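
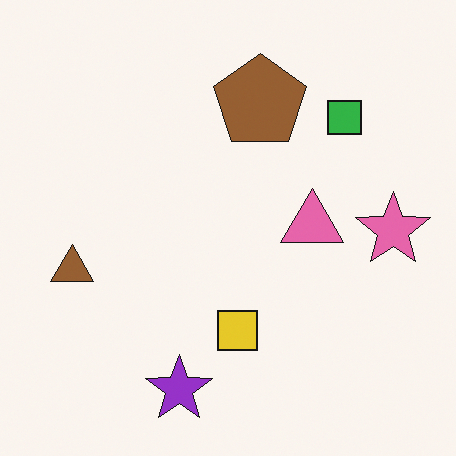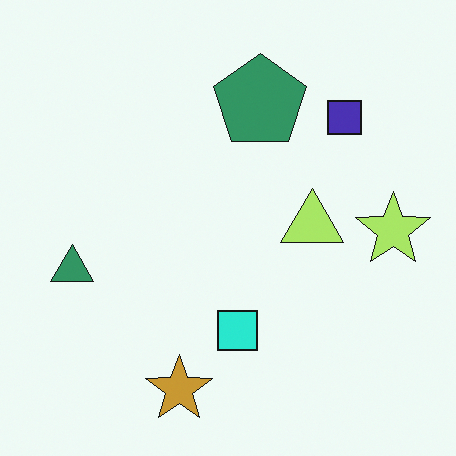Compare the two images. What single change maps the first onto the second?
This is the original image hue-shifted through roughly a third of the color wheel.

Every shape's color has rotated by the same amount around the hue wheel — a uniform hue shift.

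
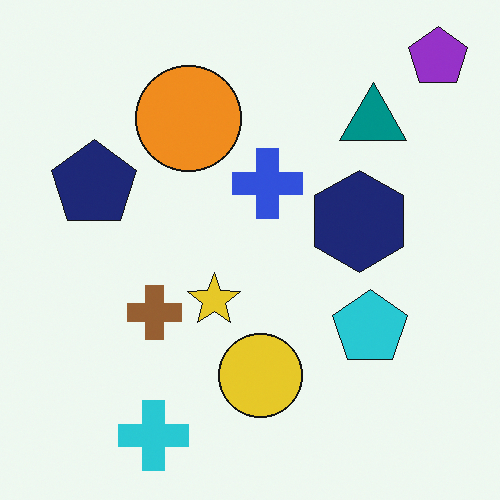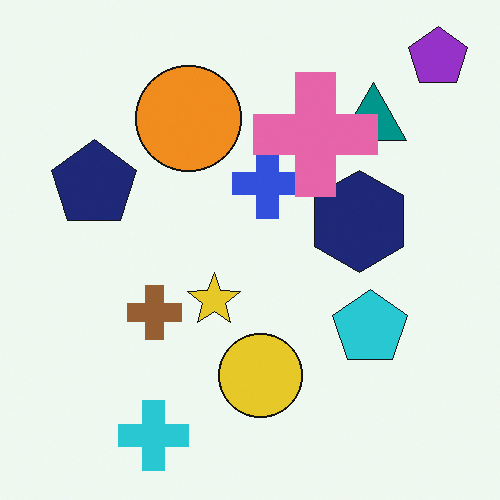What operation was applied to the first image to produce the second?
This is the original image overlaid with an additional pink cross.

A pink cross appears in the second image that is absent from the first.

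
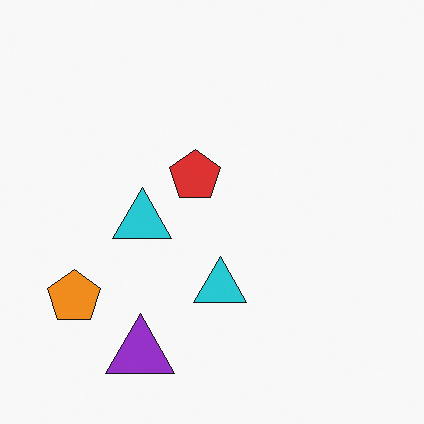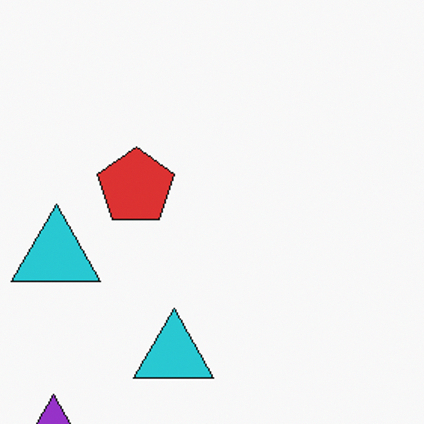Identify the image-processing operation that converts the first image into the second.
The second image is the first cropped to a modestly smaller region and rescaled.

The visible shapes are larger and the field of view is narrower; shapes near the original edges may be partly or wholly outside the frame — a crop-and-rescale.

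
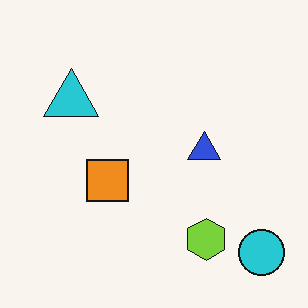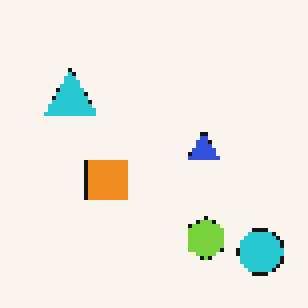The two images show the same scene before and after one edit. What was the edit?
Mildly pixelated.

Shapes are reduced to large square blocks; fine edges and outlines are lost — a downscale-then-upscale (mosaic) effect.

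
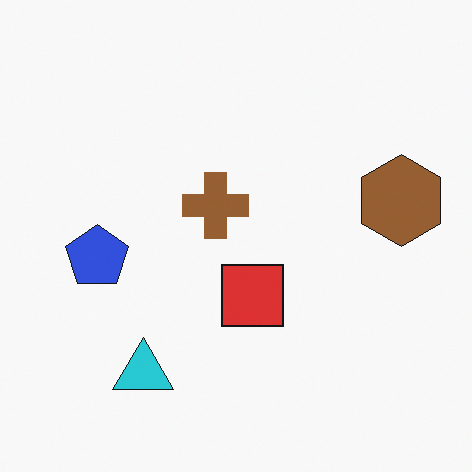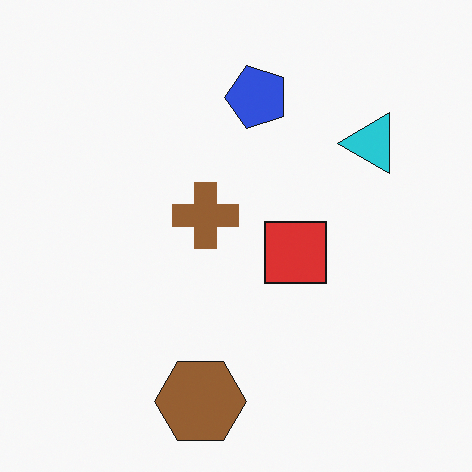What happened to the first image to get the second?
Transposed (reflected across the top-left ↔ bottom-right diagonal).

Shapes have swapped their row and column positions — what was in the top-right is now in the bottom-left — a diagonal reflection.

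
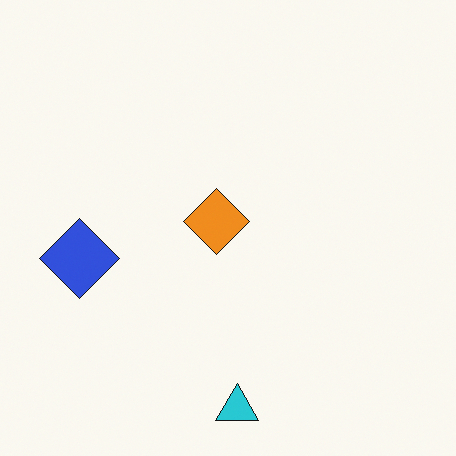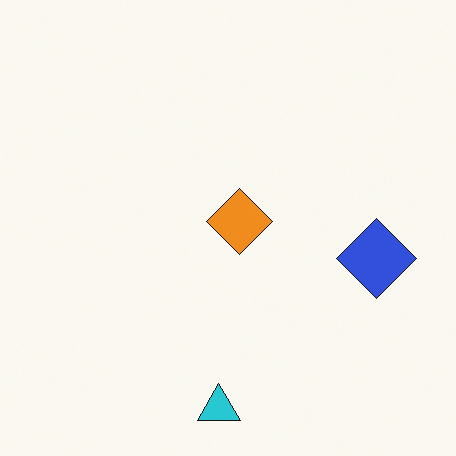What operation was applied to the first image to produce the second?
Flipped horizontally (left ↔ right).

The blue diamond is in the left of the first image and the right of the second — shapes on opposite sides of the vertical midline have swapped in a mirror flip.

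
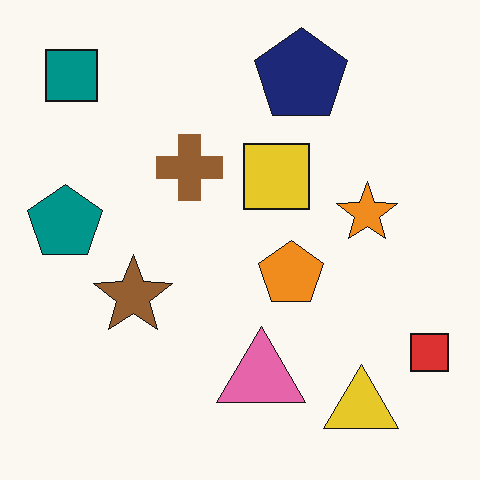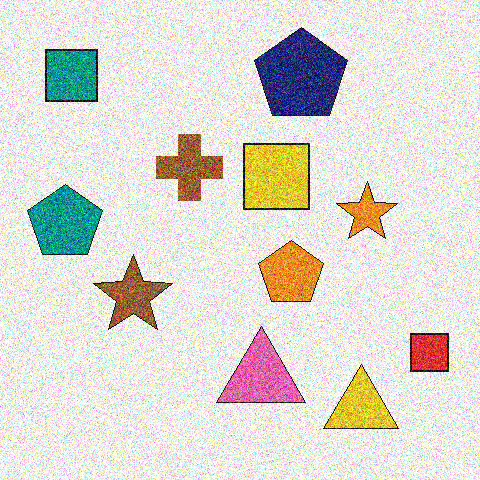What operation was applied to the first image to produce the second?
This is the original image degraded with heavy additive noise.

Random speckle covers the whole image, including the flat background.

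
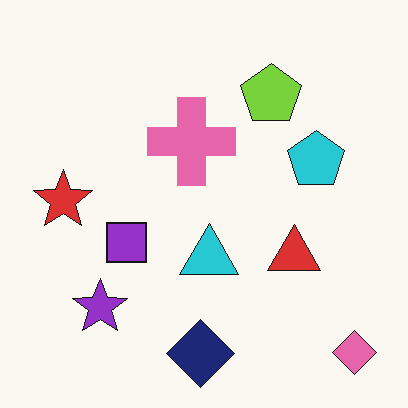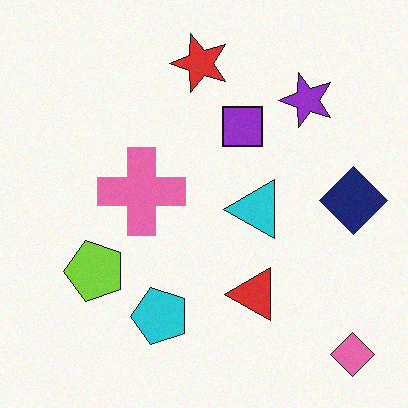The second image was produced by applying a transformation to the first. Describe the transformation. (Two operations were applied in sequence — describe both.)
This is the original image transposed (reflected across the top-left ↔ bottom-right diagonal), then degraded with subtle gaussian noise.

Shapes have swapped their row and column positions — what was in the top-right is now in the bottom-left — a diagonal reflection. Random speckle covers the whole image, including the flat background.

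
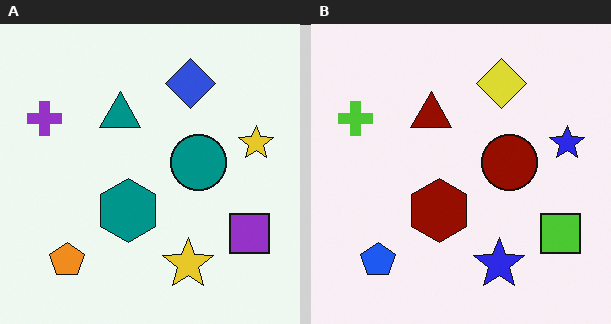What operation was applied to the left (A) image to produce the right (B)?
The right (B) image is the left (A) hue-shifted through roughly half the color wheel.

Every shape's color has rotated by the same amount around the hue wheel — a uniform hue shift.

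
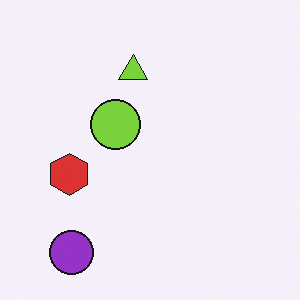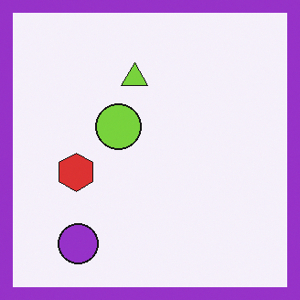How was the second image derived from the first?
Framed with a purple border.

A solid purple frame runs around the edge of the second image, with the content slightly shrunk inside it.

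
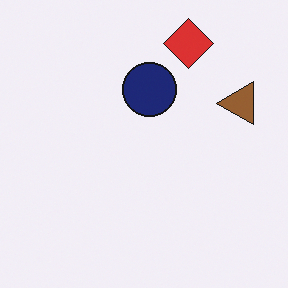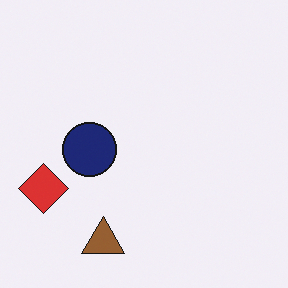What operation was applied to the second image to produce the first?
It was transposed (reflected across the top-left ↔ bottom-right diagonal).

Shapes have swapped their row and column positions — what was in the top-right is now in the bottom-left — a diagonal reflection.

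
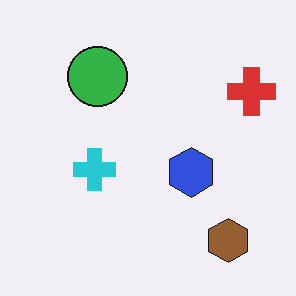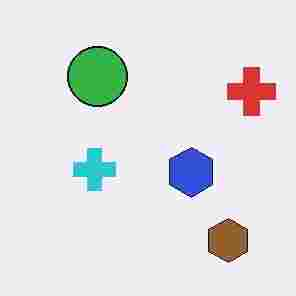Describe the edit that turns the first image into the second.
The image was heavily JPEG-compressed with obvious blocking artifacts.

Blocky 8×8 compression artifacts appear around shape edges and the flat background shows ringing — characteristic JPEG degradation.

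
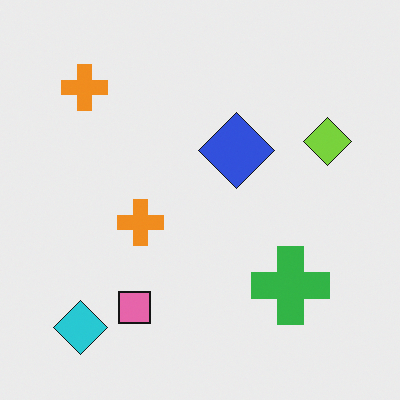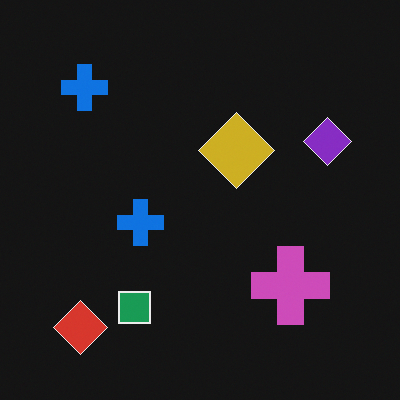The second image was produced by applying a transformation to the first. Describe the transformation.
This is the original image color-inverted (negative).

The light background has become dark and every shape's color is its complement — a photographic negative.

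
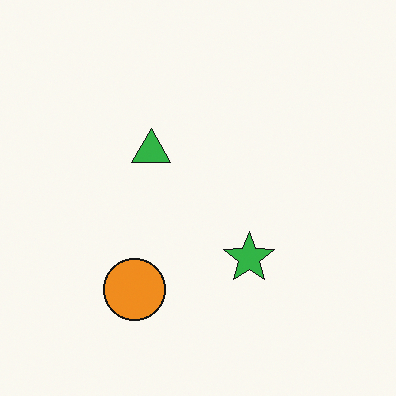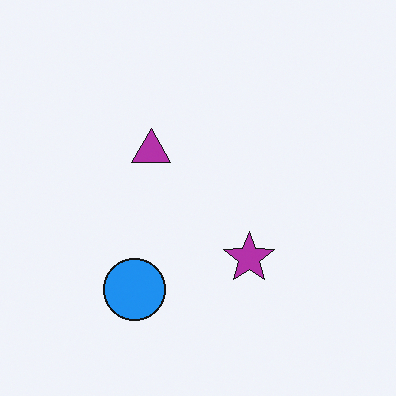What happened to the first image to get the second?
The image was hue-shifted by a large amount.

Every shape's color has rotated by the same amount around the hue wheel — a uniform hue shift.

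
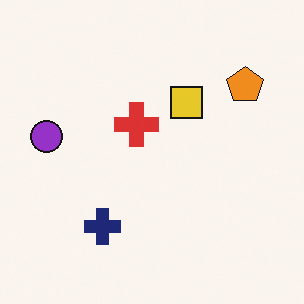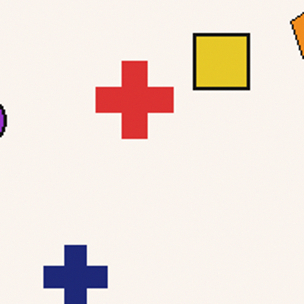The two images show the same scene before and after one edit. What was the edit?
The image was cropped to a noticeably smaller region and rescaled.

The visible shapes are larger and the field of view is narrower; shapes near the original edges may be partly or wholly outside the frame — a crop-and-rescale.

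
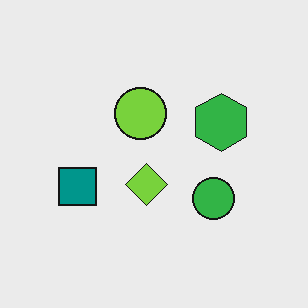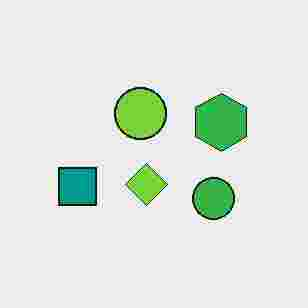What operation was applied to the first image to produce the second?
This is the original image heavily JPEG-compressed with obvious blocking artifacts.

Blocky 8×8 compression artifacts appear around shape edges and the flat background shows ringing — characteristic JPEG degradation.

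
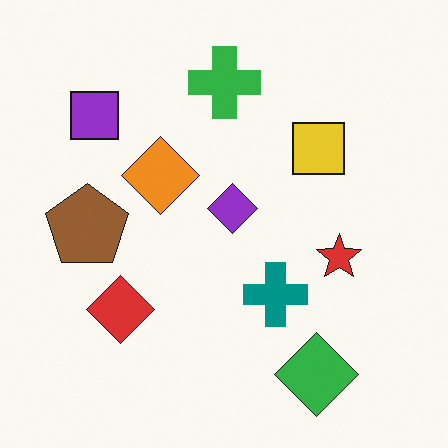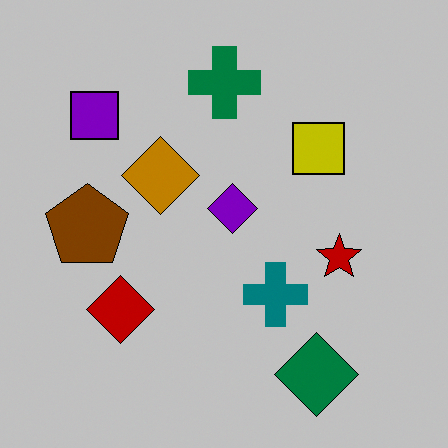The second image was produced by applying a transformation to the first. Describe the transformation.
The transformation is: aggressively posterized.

Each flat color has snapped to a coarser quantized level — most visibly, the near-white background has dropped to a flat grey.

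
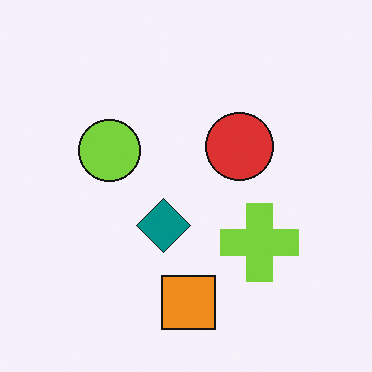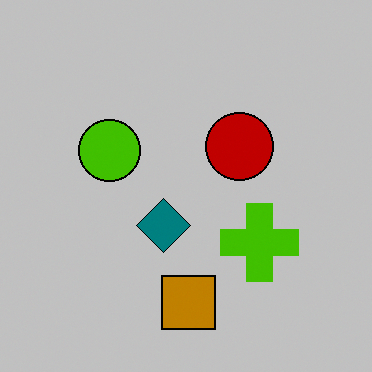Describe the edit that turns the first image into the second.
The image was heavily posterized to just a handful of flat colors.

Each flat color has snapped to a coarser quantized level — most visibly, the near-white background has dropped to a flat grey.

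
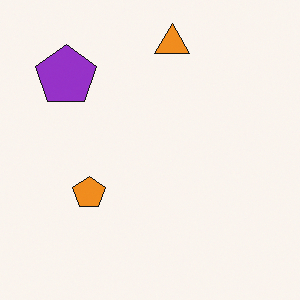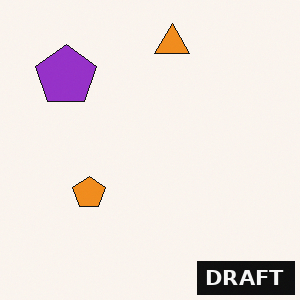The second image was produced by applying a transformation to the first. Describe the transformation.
This is the original image watermarked with the text "DRAFT" in the lower-right corner.

A dark label reading "DRAFT" appears in the lower-right corner.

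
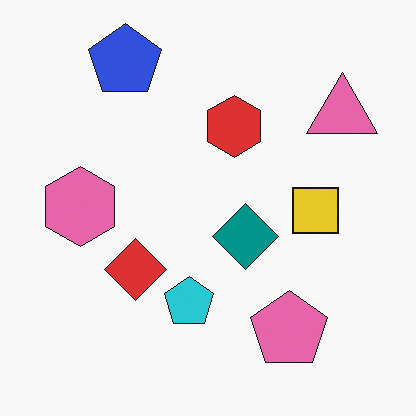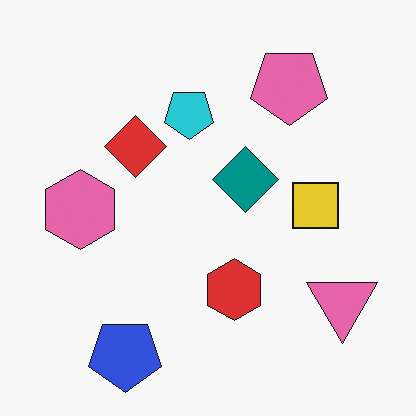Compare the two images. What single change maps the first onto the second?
The image was flipped vertically (top ↔ bottom).

The blue pentagon is in the top-left of the first image and the bottom-left of the second — shapes on opposite sides of the horizontal midline have swapped in a mirror flip.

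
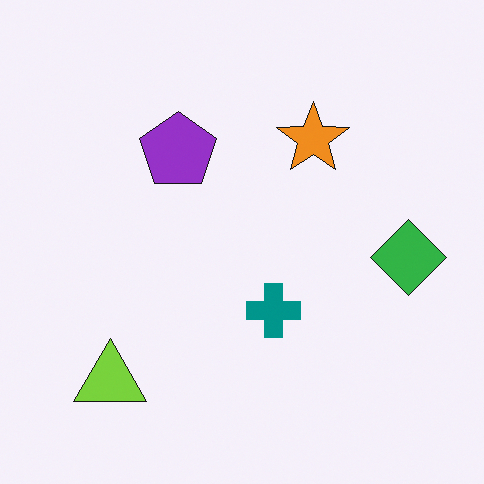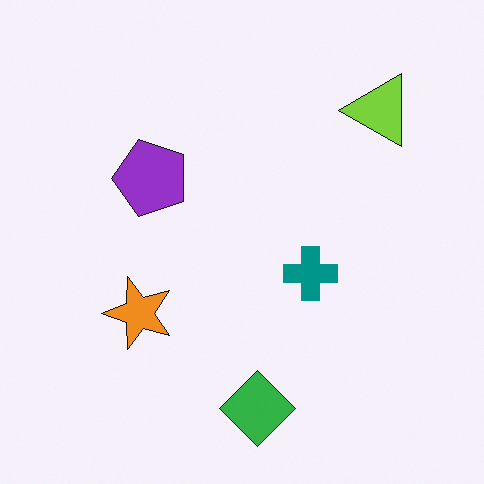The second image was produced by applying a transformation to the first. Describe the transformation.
The transformation is: transposed (reflected across the top-left ↔ bottom-right diagonal).

Shapes have swapped their row and column positions — what was in the top-right is now in the bottom-left — a diagonal reflection.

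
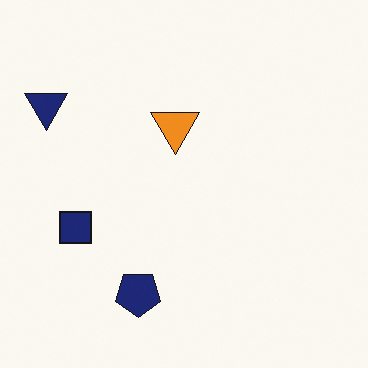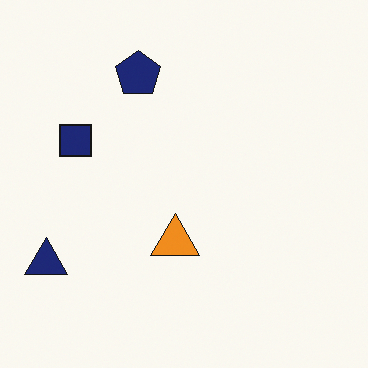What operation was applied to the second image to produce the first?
The image was flipped vertically (top ↔ bottom).

The navy pentagon is in the top of the second image and the bottom of the first — shapes on opposite sides of the horizontal midline have swapped in a mirror flip.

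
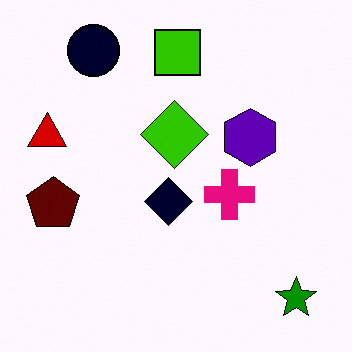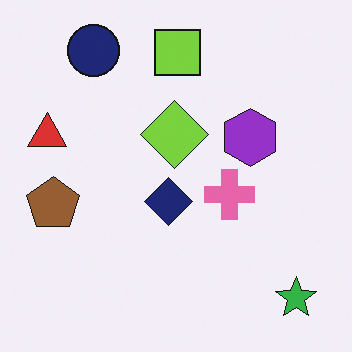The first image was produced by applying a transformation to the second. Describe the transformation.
The first image is the second boosted in contrast.

Tones are pushed away from mid-grey across the whole image — a global contrast change.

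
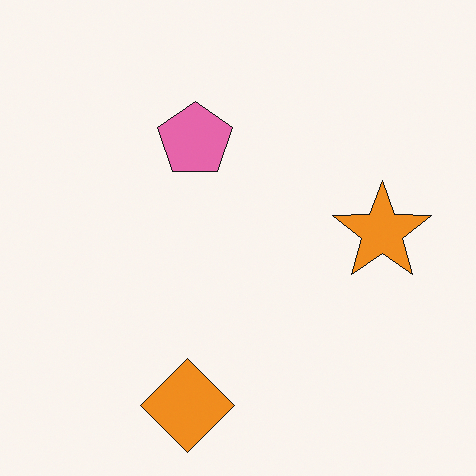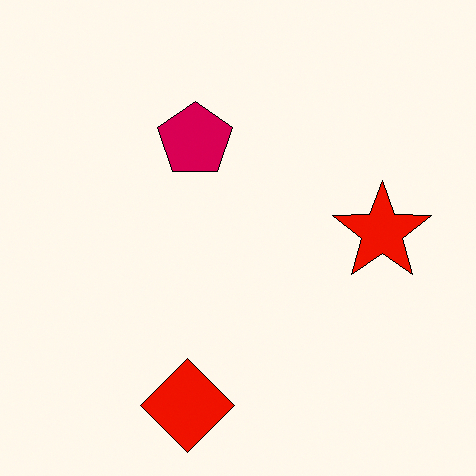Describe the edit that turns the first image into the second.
Boosted in contrast.

Tones are pushed away from mid-grey across the whole image — a global contrast change.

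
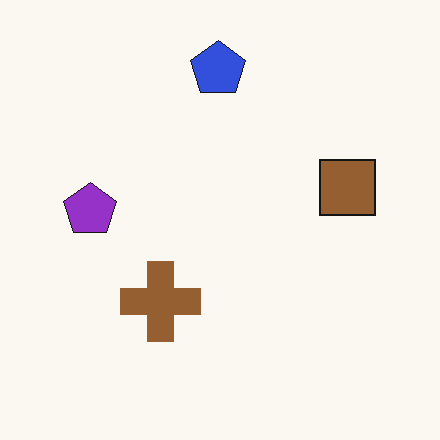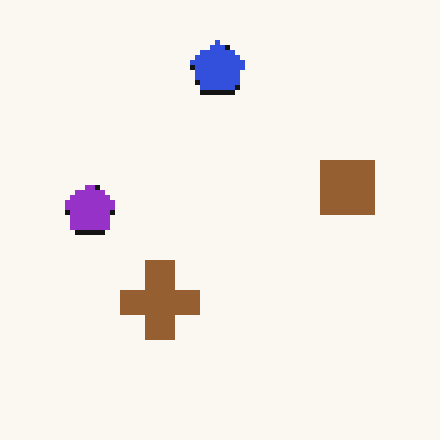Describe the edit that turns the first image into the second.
The second image is the first lightly pixelated (a mild mosaic effect).

Shapes are reduced to large square blocks; fine edges and outlines are lost — a downscale-then-upscale (mosaic) effect.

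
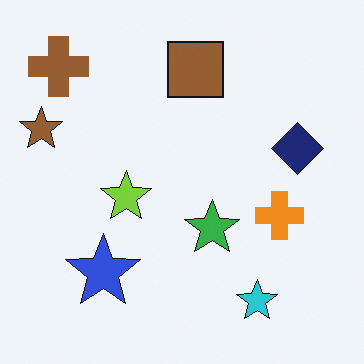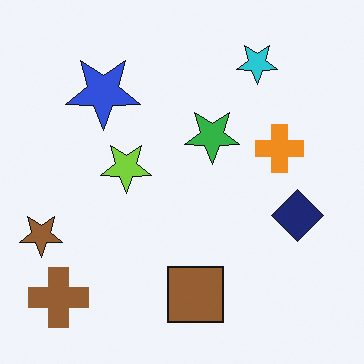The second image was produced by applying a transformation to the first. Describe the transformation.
The transformation is: flipped vertically (top ↔ bottom).

The cyan star is in the bottom-right of the first image and the top-right of the second — shapes on opposite sides of the horizontal midline have swapped in a mirror flip.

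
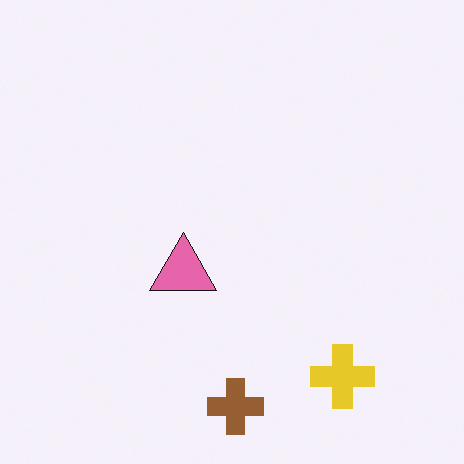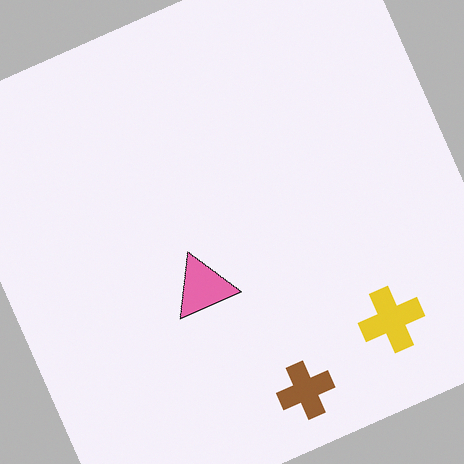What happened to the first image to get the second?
The second image is the first rotated counter-clockwise by a moderate amount.

Every shape is tilted by the same angle and the image corners show triangular fill wedges — a whole-image rotation by a non-right angle.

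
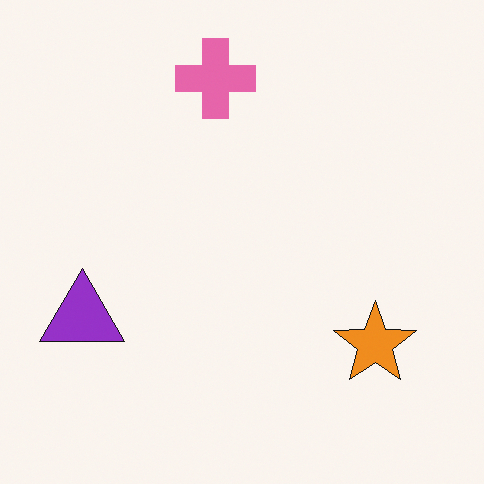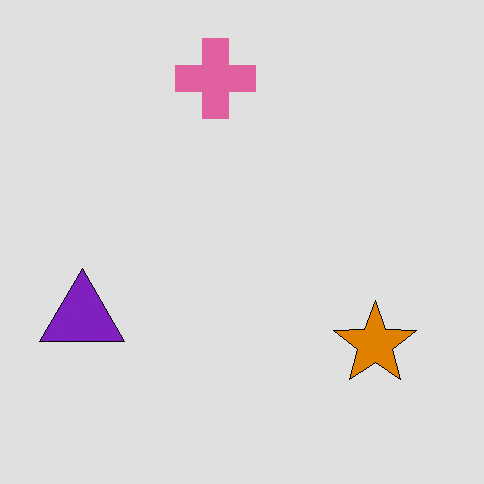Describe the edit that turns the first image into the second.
The second image is the first moderately posterized.

Each flat color has snapped to a coarser quantized level — most visibly, the near-white background has dropped to a flat grey.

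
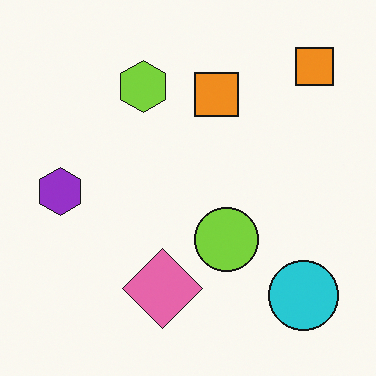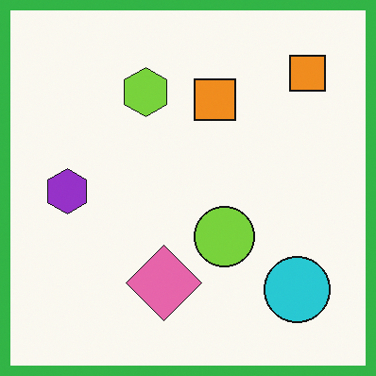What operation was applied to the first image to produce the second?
It was framed with a green border.

A solid green frame runs around the edge of the second image, with the content slightly shrunk inside it.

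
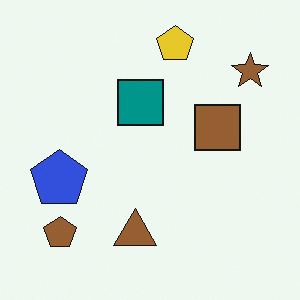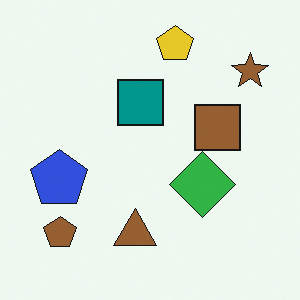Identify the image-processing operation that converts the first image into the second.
Overlaid with an additional green diamond.

A green diamond appears in the second image that is absent from the first.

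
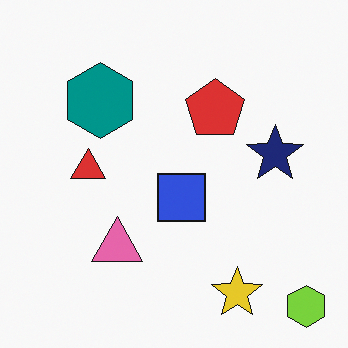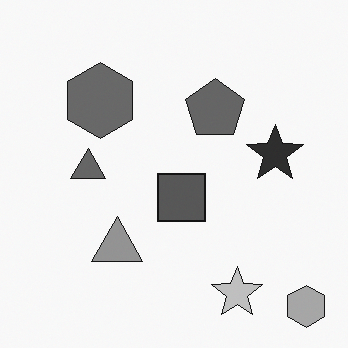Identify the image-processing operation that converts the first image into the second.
The second image is the first converted to grayscale.

All color is removed — every shape is now a shade of grey.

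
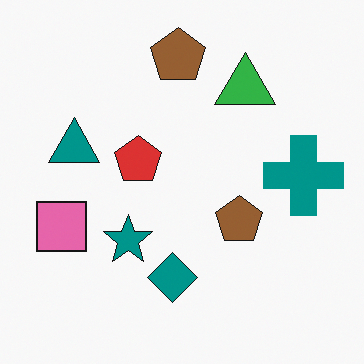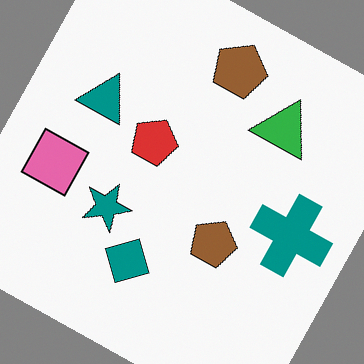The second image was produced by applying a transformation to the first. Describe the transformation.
This is the original image rotated clockwise by a moderate amount.

Every shape is tilted by the same angle and the image corners show triangular fill wedges — a whole-image rotation by a non-right angle.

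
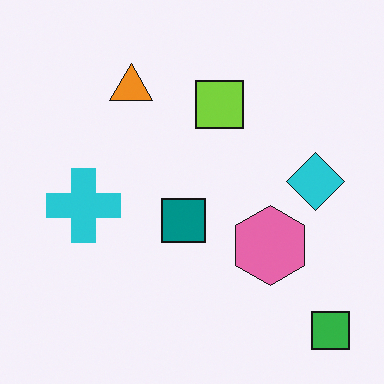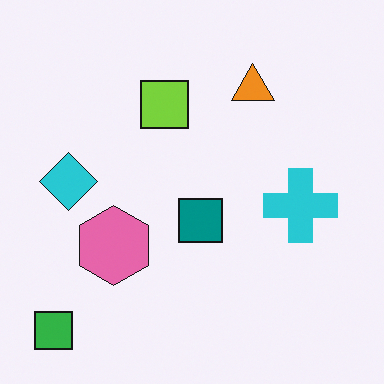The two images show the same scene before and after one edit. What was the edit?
Flipped horizontally (left ↔ right).

The green square is in the bottom-right of the first image and the bottom-left of the second — shapes on opposite sides of the vertical midline have swapped in a mirror flip.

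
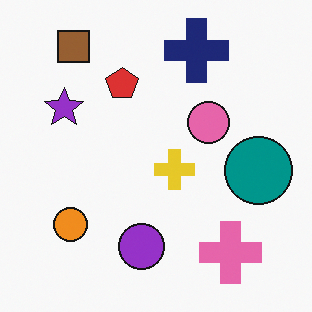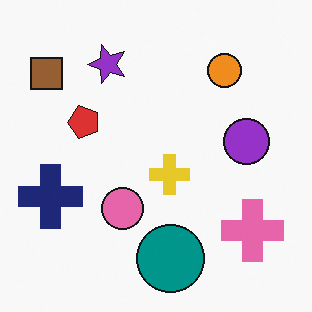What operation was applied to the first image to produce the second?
It was transposed (reflected across the top-left ↔ bottom-right diagonal).

Shapes have swapped their row and column positions — what was in the top-right is now in the bottom-left — a diagonal reflection.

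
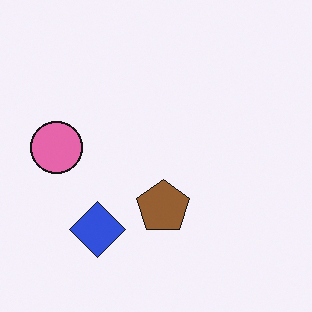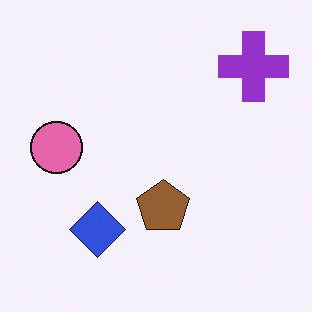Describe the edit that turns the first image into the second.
It was overlaid with an additional purple cross.

A purple cross appears in the second image that is absent from the first.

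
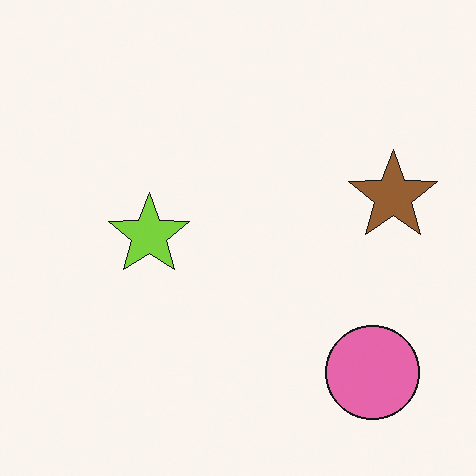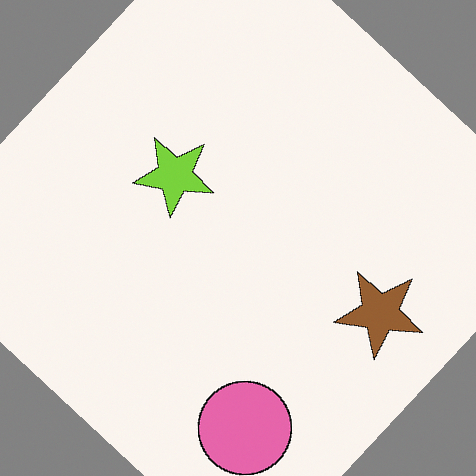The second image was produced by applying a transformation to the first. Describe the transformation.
The image was rotated clockwise by a large amount — several tens of degrees.

Every shape is tilted by the same angle and the image corners show triangular fill wedges — a whole-image rotation by a non-right angle.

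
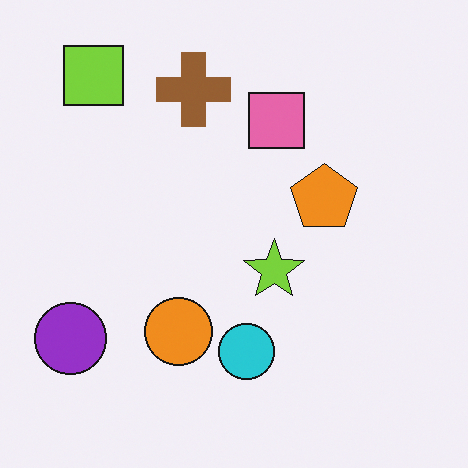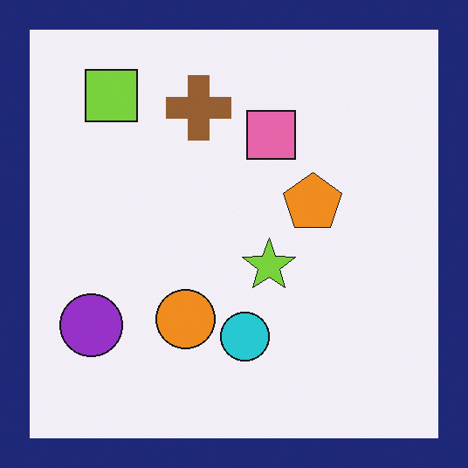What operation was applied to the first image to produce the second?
The image was framed with a navy border.

A solid navy frame runs around the edge of the second image, with the content slightly shrunk inside it.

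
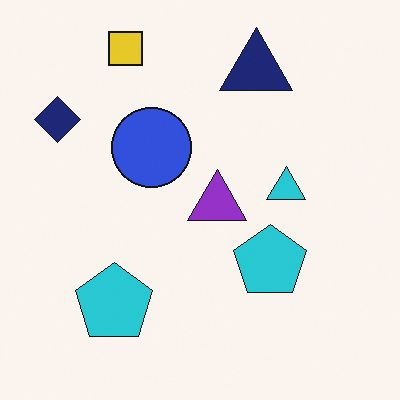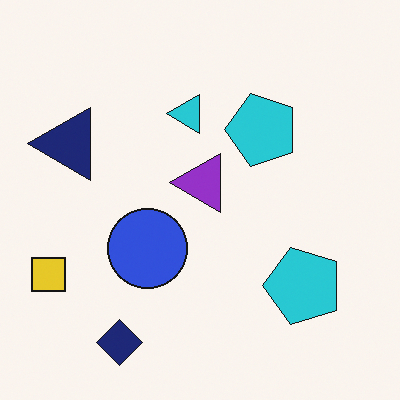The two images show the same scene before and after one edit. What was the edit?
Rotated 90° counter-clockwise.

The yellow square sits in the top-left of the first image and the bottom-left of the second — consistent with a whole-image 90° counter-clockwise rotation.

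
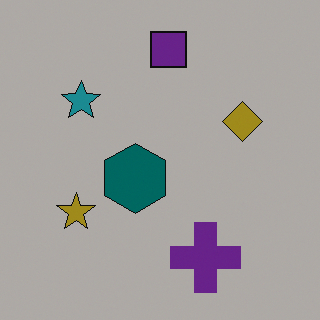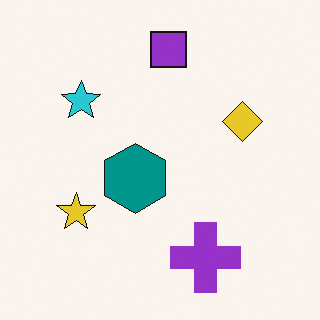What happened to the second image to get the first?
The first image is the second substantially darkened.

Every pixel — background and shapes alike — is uniformly darkened.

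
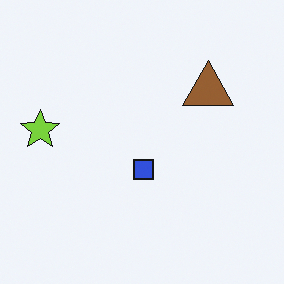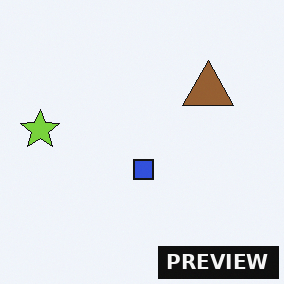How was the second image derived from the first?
Watermarked with the text "PREVIEW" in the lower-right corner.

A dark label reading "PREVIEW" appears in the lower-right corner.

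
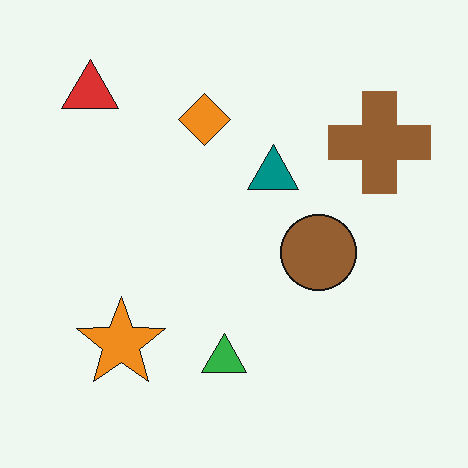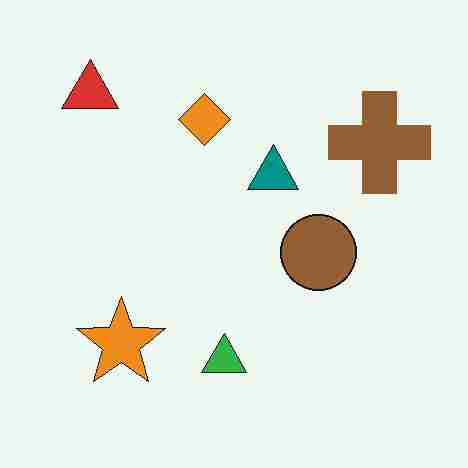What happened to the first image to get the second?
It was heavily JPEG-compressed with obvious blocking artifacts.

Blocky 8×8 compression artifacts appear around shape edges and the flat background shows ringing — characteristic JPEG degradation.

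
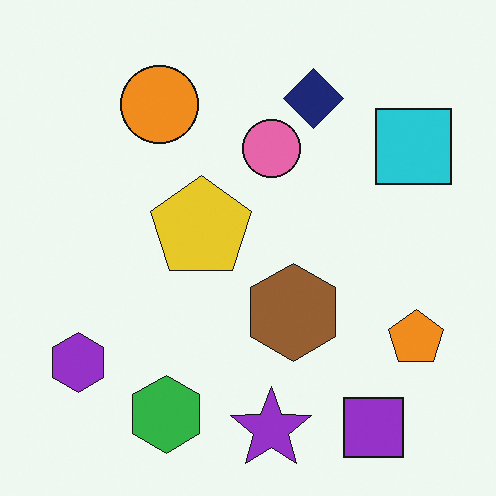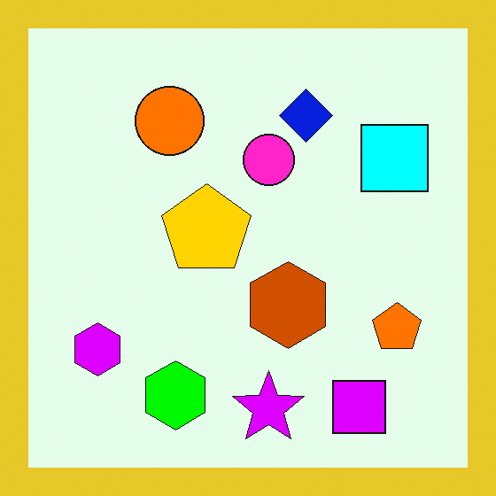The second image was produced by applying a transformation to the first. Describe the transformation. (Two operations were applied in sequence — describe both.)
This is the original image made much more vivid (saturation change), then framed with a yellow border.

All colors are more vivid — a global saturation change. A solid yellow frame runs around the edge of the second image, with the content slightly shrunk inside it.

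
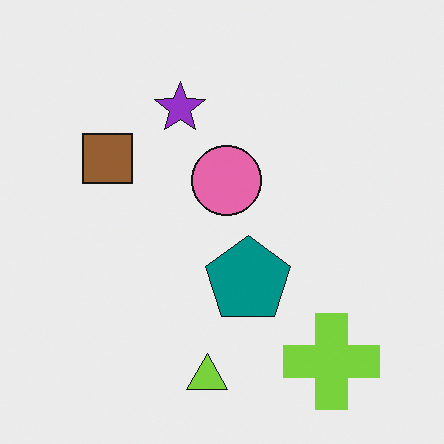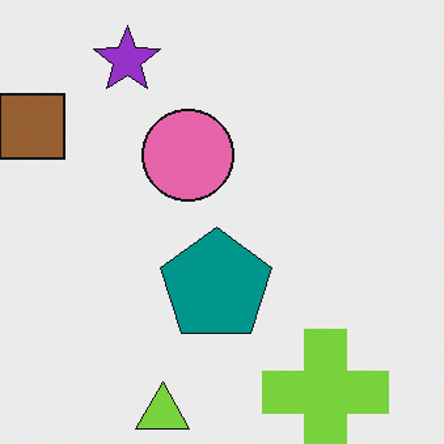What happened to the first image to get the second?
The image was cropped slightly and scaled back up.

The visible shapes are larger and the field of view is narrower; shapes near the original edges may be partly or wholly outside the frame — a crop-and-rescale.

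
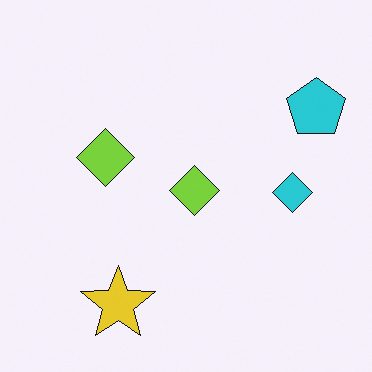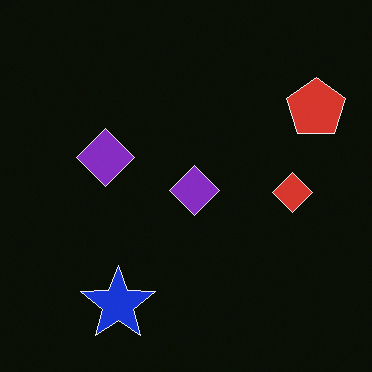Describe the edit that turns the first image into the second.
Color-inverted (negative).

The light background has become dark and every shape's color is its complement — a photographic negative.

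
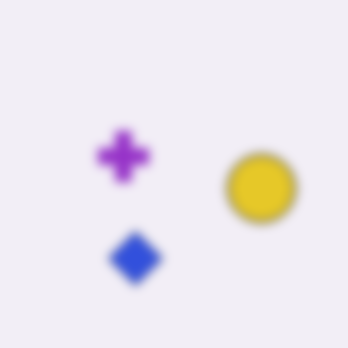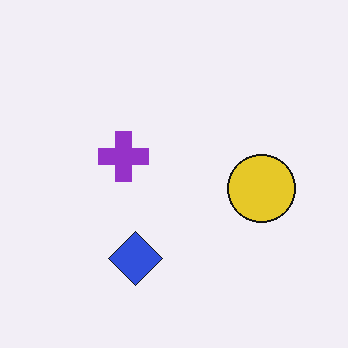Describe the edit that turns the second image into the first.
It was strongly gaussian-blurred.

Shape edges and outlines are uniformly softened across the whole image.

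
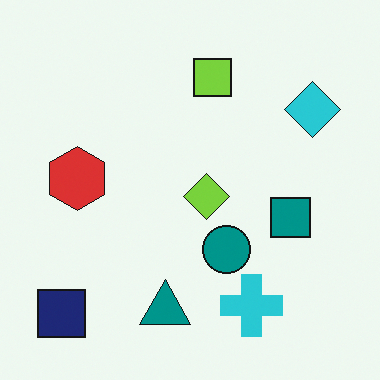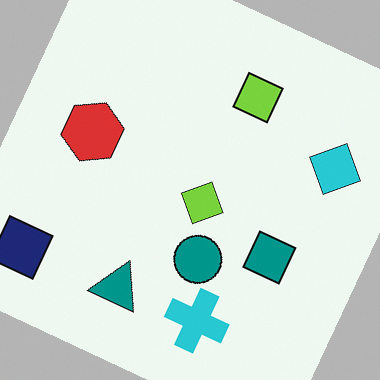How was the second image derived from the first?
This is the original image rotated clockwise by a moderate amount.

Every shape is tilted by the same angle and the image corners show triangular fill wedges — a whole-image rotation by a non-right angle.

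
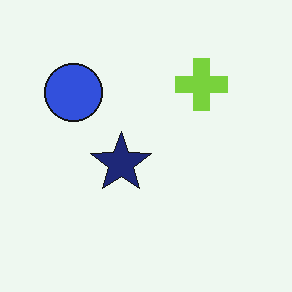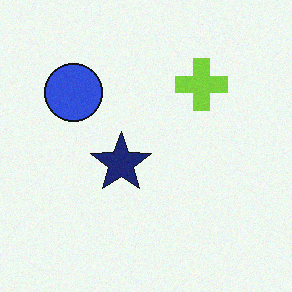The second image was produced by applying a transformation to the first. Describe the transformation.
The transformation is: degraded with light additive noise.

Random speckle covers the whole image, including the flat background.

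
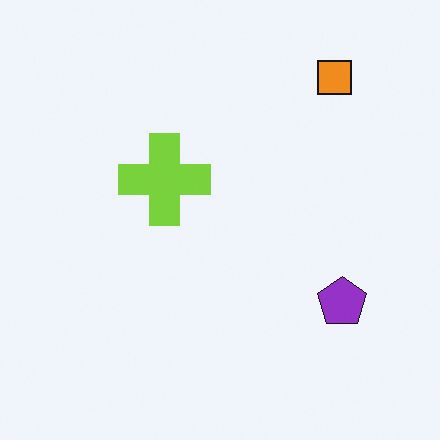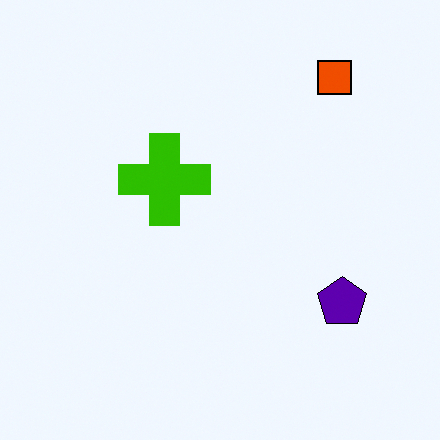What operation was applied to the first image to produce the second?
The second image is the first given much higher contrast.

Tones are pushed away from mid-grey across the whole image — a global contrast change.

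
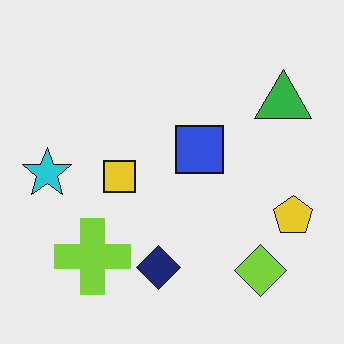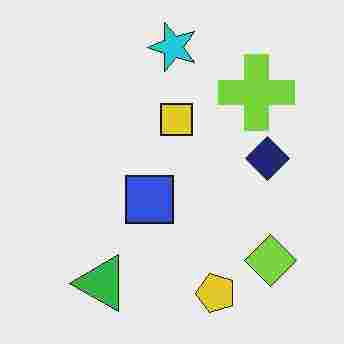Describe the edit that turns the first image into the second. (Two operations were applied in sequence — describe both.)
This is the original image degraded with heavy JPEG compression, then transposed (reflected across the top-left ↔ bottom-right diagonal).

Blocky 8×8 compression artifacts appear around shape edges and the flat background shows ringing — characteristic JPEG degradation. Shapes have swapped their row and column positions — what was in the top-right is now in the bottom-left — a diagonal reflection.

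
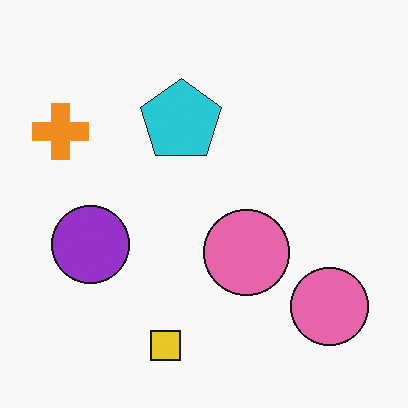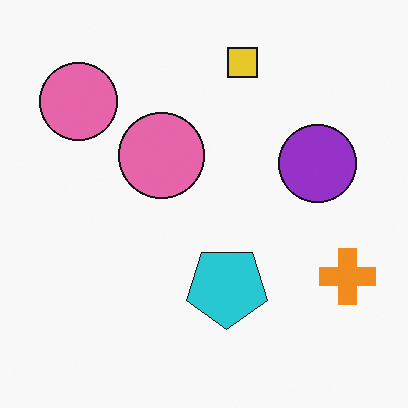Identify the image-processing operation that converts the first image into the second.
It was rotated 180°.

The orange cross sits in the top-left of the first image and the bottom-right of the second — consistent with a whole-image 180° rotation.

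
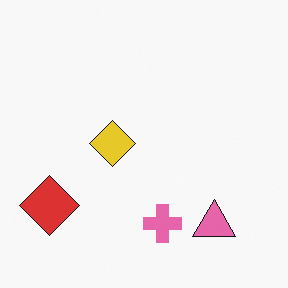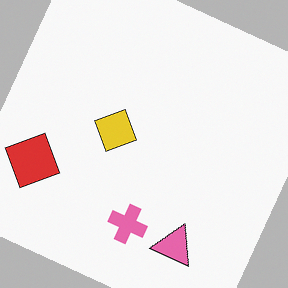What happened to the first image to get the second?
Rotated clockwise by a moderate amount.

Every shape is tilted by the same angle and the image corners show triangular fill wedges — a whole-image rotation by a non-right angle.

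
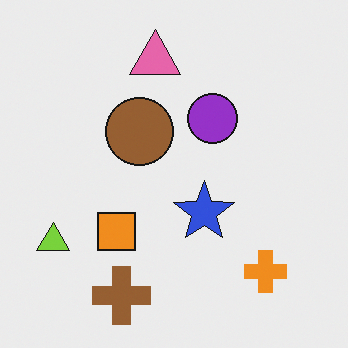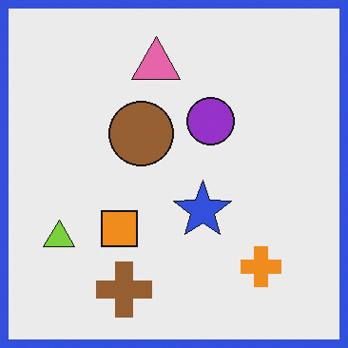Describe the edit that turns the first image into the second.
The image was framed with a blue border.

A solid blue frame runs around the edge of the second image, with the content slightly shrunk inside it.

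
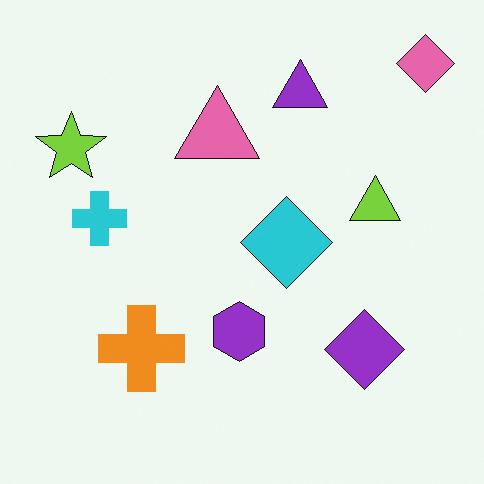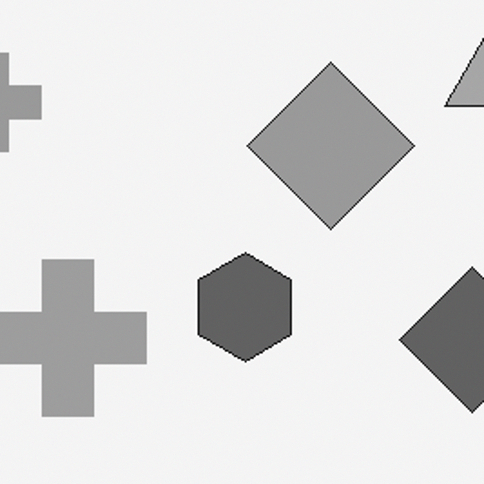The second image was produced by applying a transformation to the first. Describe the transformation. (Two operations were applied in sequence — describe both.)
The transformation is: converted to grayscale, then cropped tightly and scaled back up.

All color is removed — every shape is now a shade of grey. The visible shapes are larger and the field of view is narrower; shapes near the original edges may be partly or wholly outside the frame — a crop-and-rescale.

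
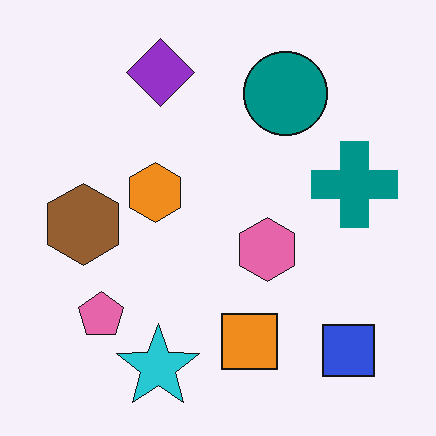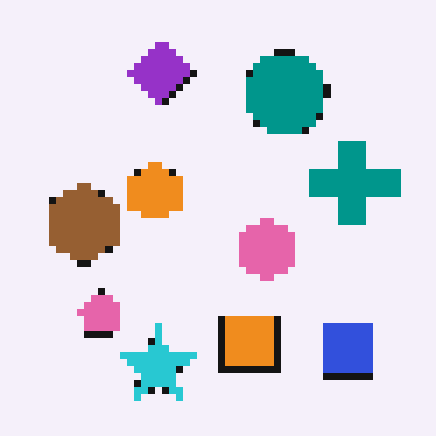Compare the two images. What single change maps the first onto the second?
The image was moderately pixelated.

Shapes are reduced to large square blocks; fine edges and outlines are lost — a downscale-then-upscale (mosaic) effect.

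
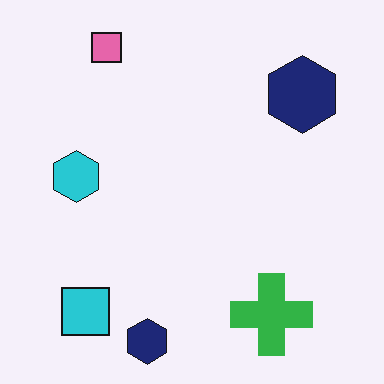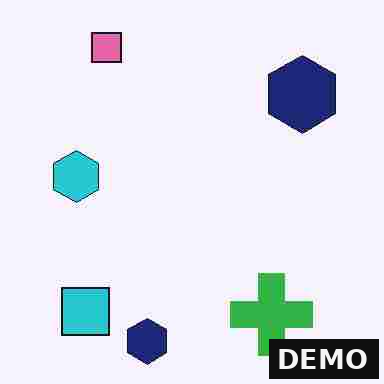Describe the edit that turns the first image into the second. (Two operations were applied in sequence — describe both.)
The transformation is: degraded with heavy JPEG compression, then watermarked with the text "DEMO" in the lower-right corner.

Blocky 8×8 compression artifacts appear around shape edges and the flat background shows ringing — characteristic JPEG degradation. A dark label reading "DEMO" appears in the lower-right corner.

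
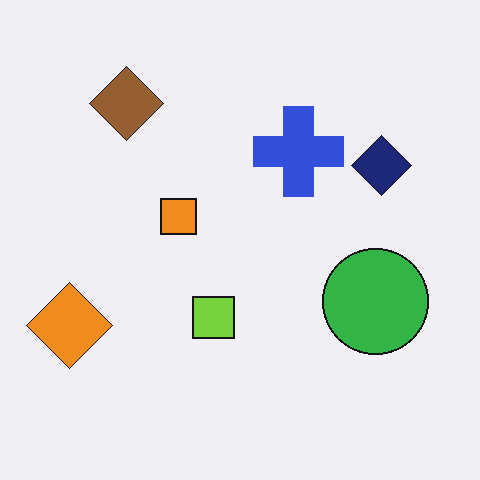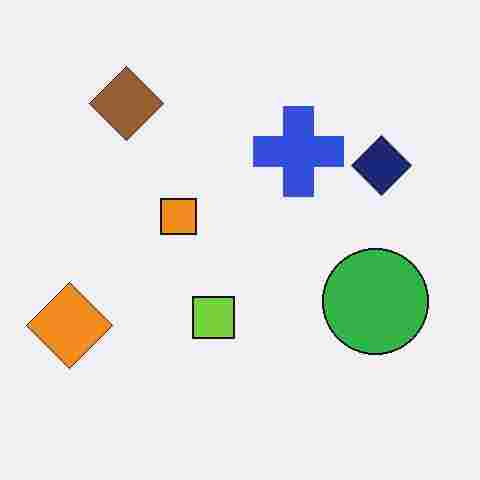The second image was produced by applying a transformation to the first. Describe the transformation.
This is the original image heavily JPEG-compressed with obvious blocking artifacts.

Blocky 8×8 compression artifacts appear around shape edges and the flat background shows ringing — characteristic JPEG degradation.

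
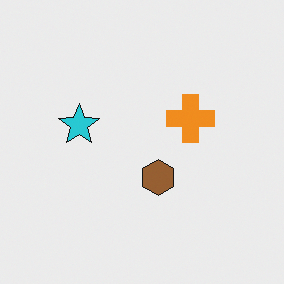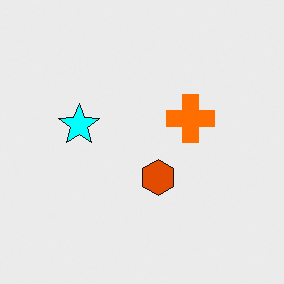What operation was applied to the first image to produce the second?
The image was heavily oversaturated.

All colors are more vivid — a global saturation change.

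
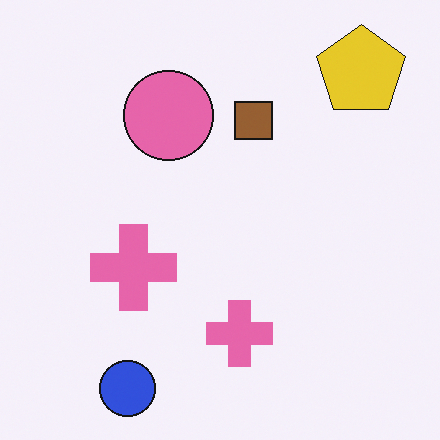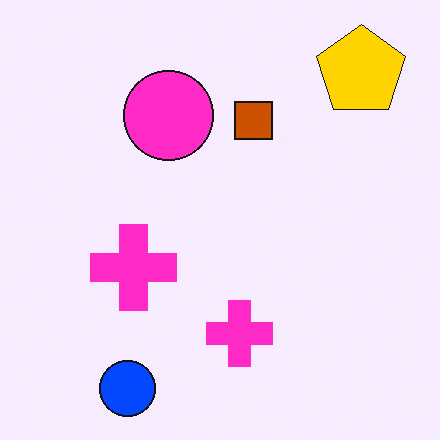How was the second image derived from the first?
This is the original image made much more vivid (saturation change).

All colors are more vivid — a global saturation change.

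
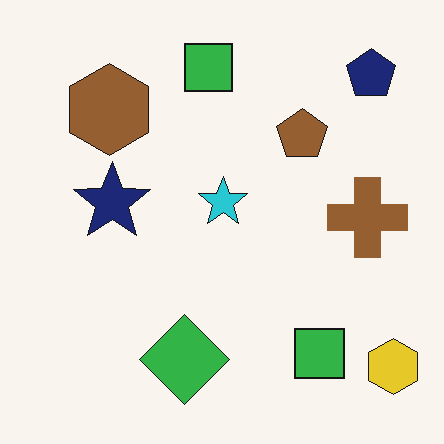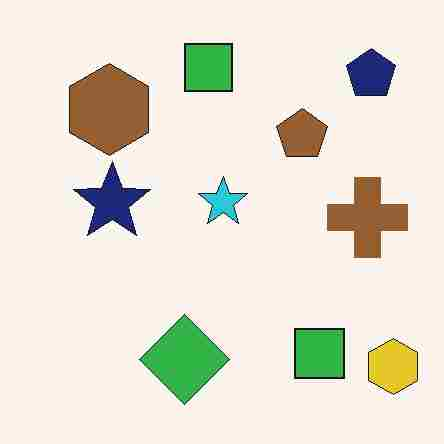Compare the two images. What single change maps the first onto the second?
It was degraded with heavy JPEG compression.

Blocky 8×8 compression artifacts appear around shape edges and the flat background shows ringing — characteristic JPEG degradation.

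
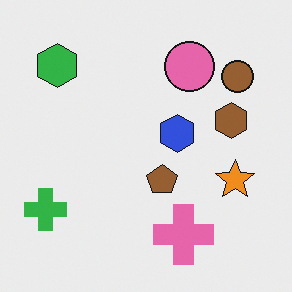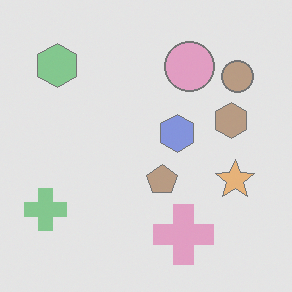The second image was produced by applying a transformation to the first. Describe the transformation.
The transformation is: washed out (contrast reduced).

Tones are pushed toward mid-grey across the whole image — a global contrast change.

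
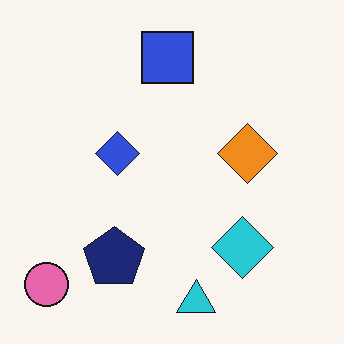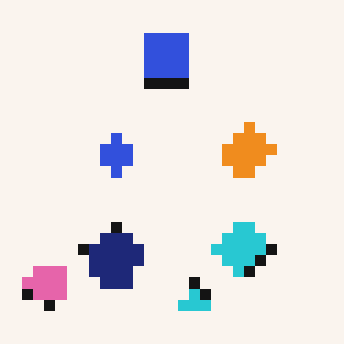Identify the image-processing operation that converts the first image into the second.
The transformation is: coarsely pixelated.

Shapes are reduced to large square blocks; fine edges and outlines are lost — a downscale-then-upscale (mosaic) effect.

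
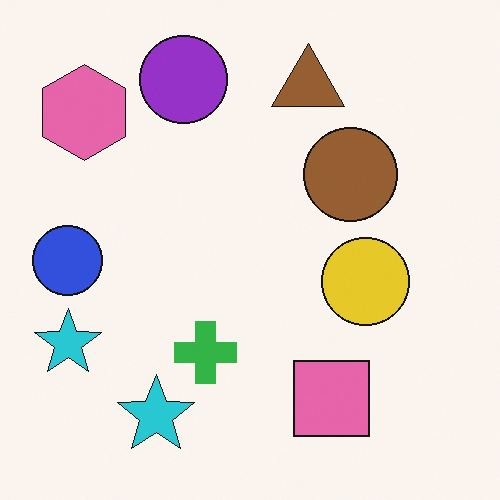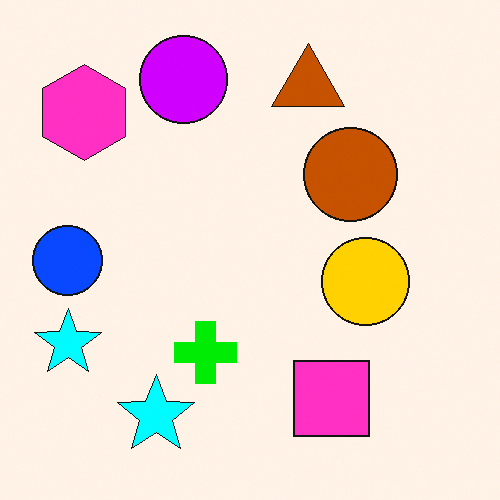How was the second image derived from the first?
It was made much more vivid (saturation change).

All colors are more vivid — a global saturation change.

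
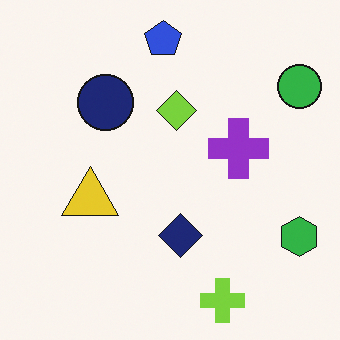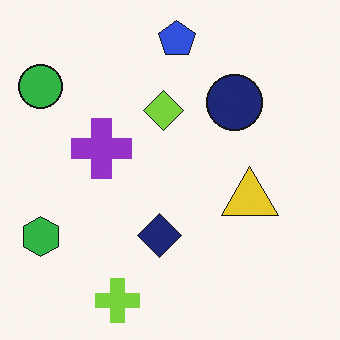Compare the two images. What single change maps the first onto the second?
It was flipped horizontally (left ↔ right).

The green circle is in the top-right of the first image and the top-left of the second — shapes on opposite sides of the vertical midline have swapped in a mirror flip.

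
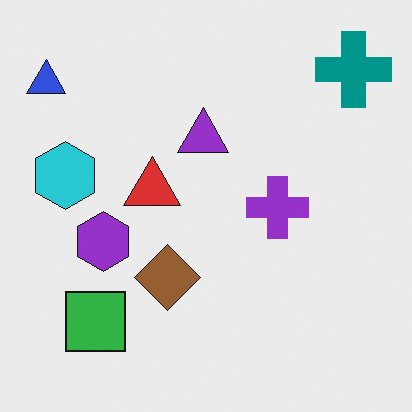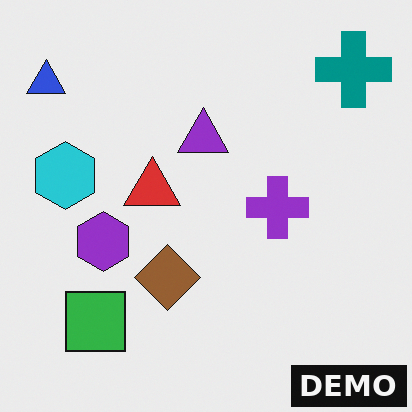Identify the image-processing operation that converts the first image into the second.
It was watermarked with the text "DEMO" in the lower-right corner.

A dark label reading "DEMO" appears in the lower-right corner.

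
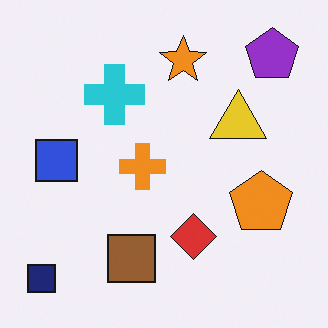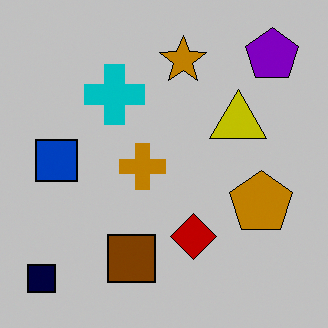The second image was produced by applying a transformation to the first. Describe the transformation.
This is the original image aggressively posterized.

Each flat color has snapped to a coarser quantized level — most visibly, the near-white background has dropped to a flat grey.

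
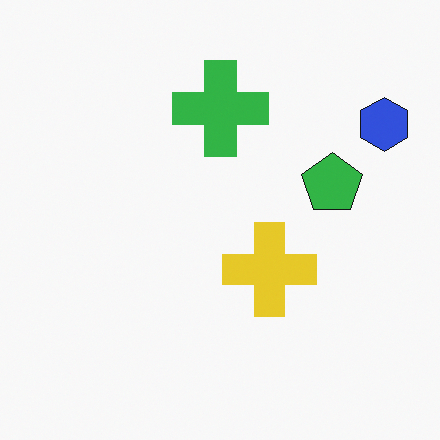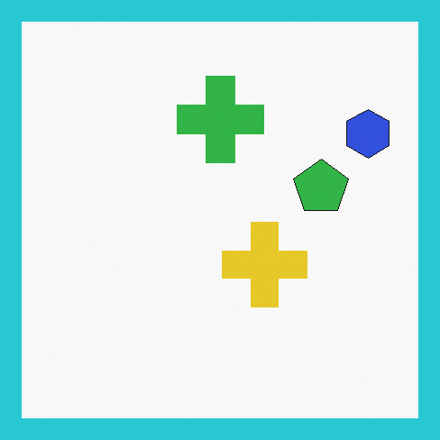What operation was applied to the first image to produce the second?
The transformation is: framed with a cyan border.

A solid cyan frame runs around the edge of the second image, with the content slightly shrunk inside it.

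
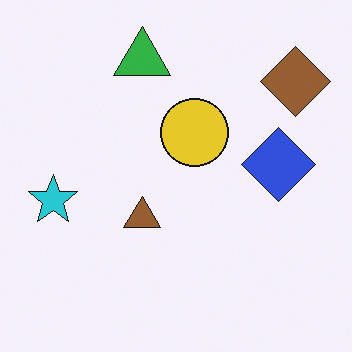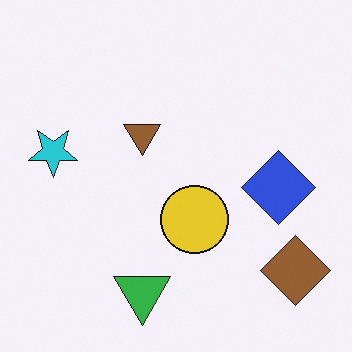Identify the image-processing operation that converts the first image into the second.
The transformation is: flipped vertically (top ↔ bottom).

The green triangle is in the top of the first image and the bottom of the second — shapes on opposite sides of the horizontal midline have swapped in a mirror flip.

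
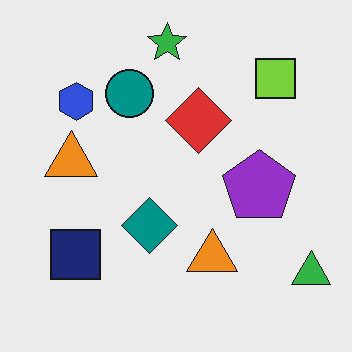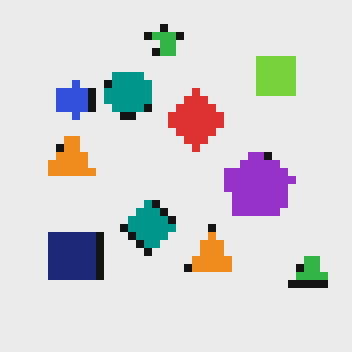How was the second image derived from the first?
This is the original image pixelated into visible square blocks.

Shapes are reduced to large square blocks; fine edges and outlines are lost — a downscale-then-upscale (mosaic) effect.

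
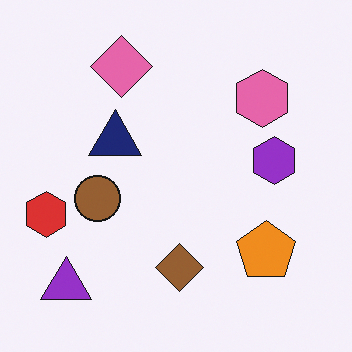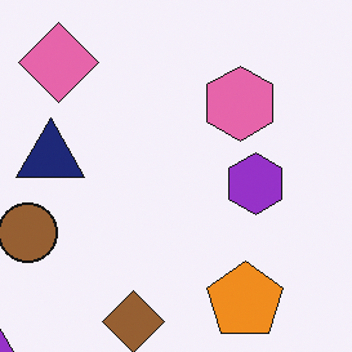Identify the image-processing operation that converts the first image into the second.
The image was cropped to a modestly smaller region and rescaled.

The visible shapes are larger and the field of view is narrower; shapes near the original edges may be partly or wholly outside the frame — a crop-and-rescale.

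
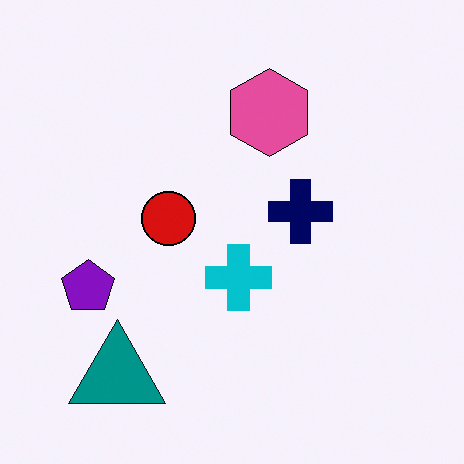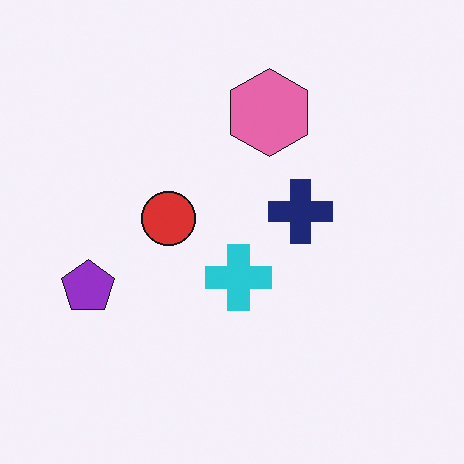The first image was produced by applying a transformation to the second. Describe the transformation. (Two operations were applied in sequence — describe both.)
It was given slightly increased contrast, then overlaid with an additional teal triangle.

Tones are pushed away from mid-grey across the whole image — a global contrast change. A teal triangle appears in the first image that is absent from the second.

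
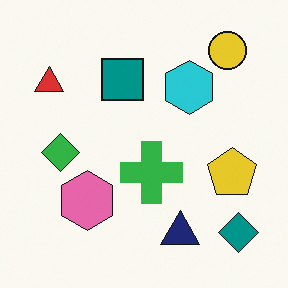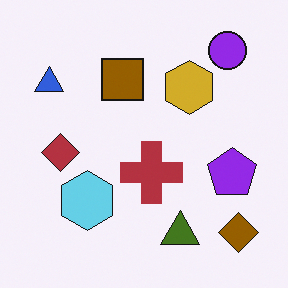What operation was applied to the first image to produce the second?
This is the original image hue-shifted by a large amount.

Every shape's color has rotated by the same amount around the hue wheel — a uniform hue shift.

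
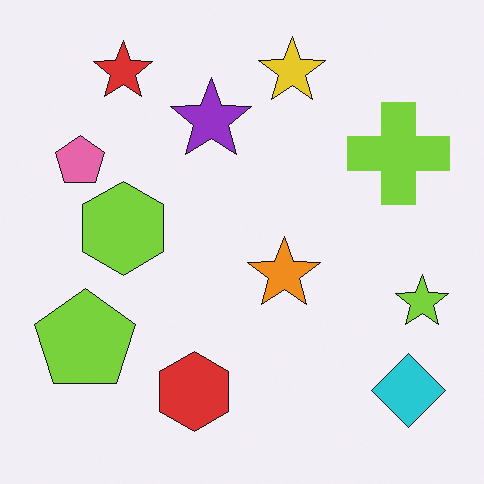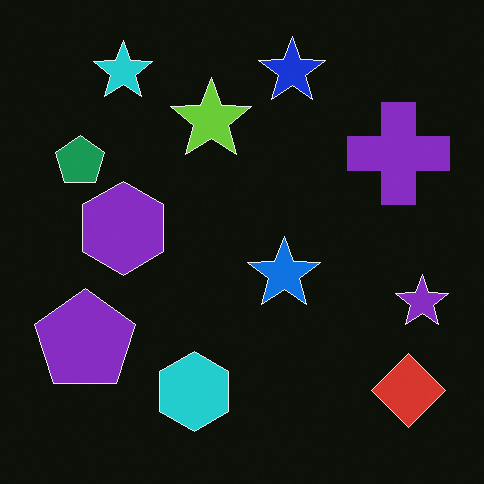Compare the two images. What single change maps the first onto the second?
It was color-inverted (negative).

The light background has become dark and every shape's color is its complement — a photographic negative.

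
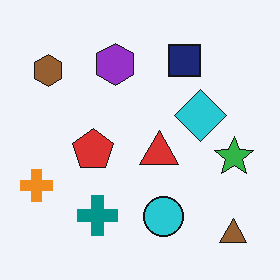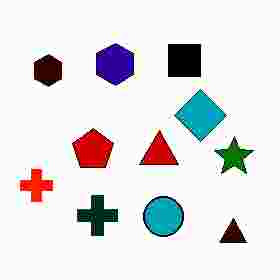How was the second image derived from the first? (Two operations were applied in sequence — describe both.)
The second image is the first given much higher contrast, then degraded with heavy JPEG compression.

Tones are pushed away from mid-grey across the whole image — a global contrast change. Blocky 8×8 compression artifacts appear around shape edges and the flat background shows ringing — characteristic JPEG degradation.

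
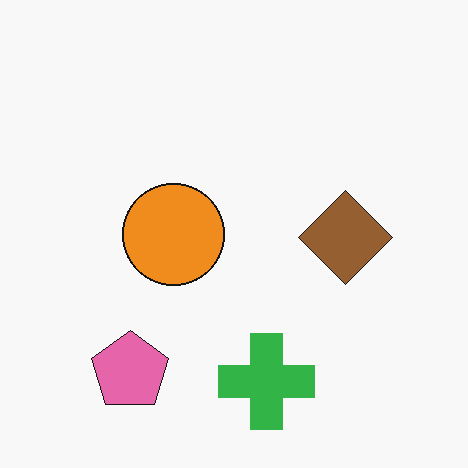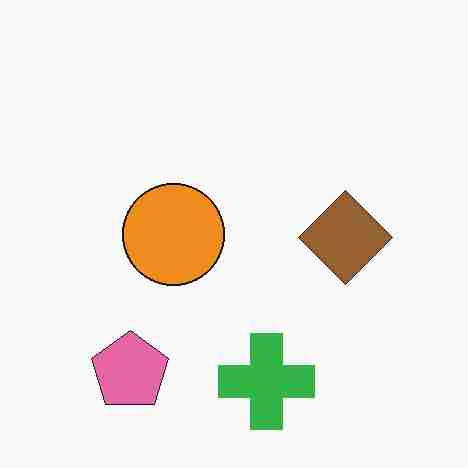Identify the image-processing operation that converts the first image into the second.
This is the original image degraded with heavy JPEG compression.

Blocky 8×8 compression artifacts appear around shape edges and the flat background shows ringing — characteristic JPEG degradation.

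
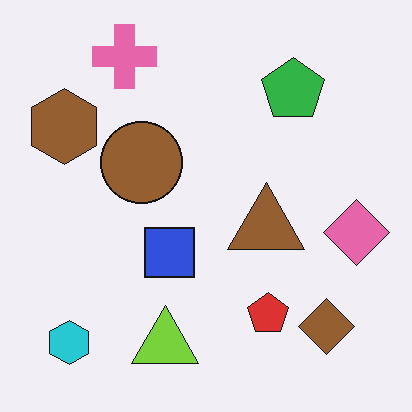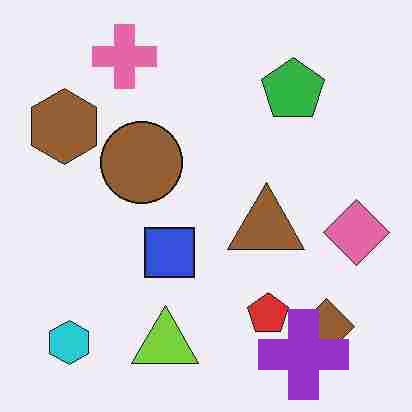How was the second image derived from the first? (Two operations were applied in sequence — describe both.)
The transformation is: degraded with heavy JPEG compression, then overlaid with an additional purple cross.

Blocky 8×8 compression artifacts appear around shape edges and the flat background shows ringing — characteristic JPEG degradation. A purple cross appears in the second image that is absent from the first.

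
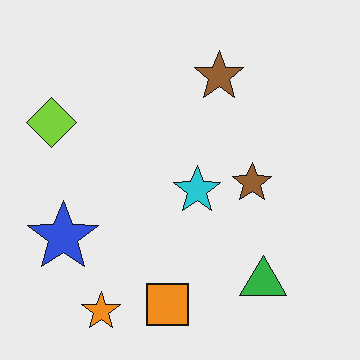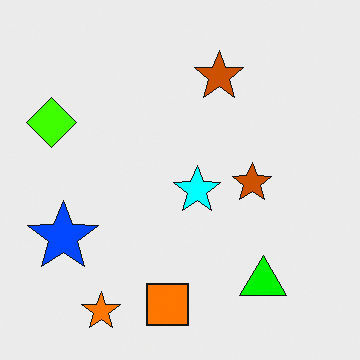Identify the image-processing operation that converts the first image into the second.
It was heavily oversaturated.

All colors are more vivid — a global saturation change.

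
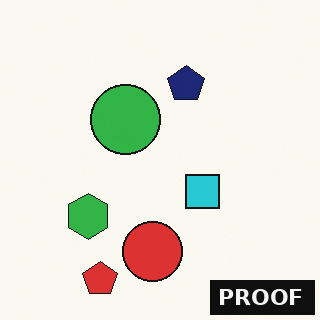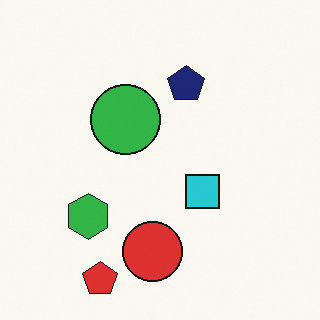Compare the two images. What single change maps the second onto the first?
The first image is the second watermarked with the text "PROOF" in the lower-right corner.

A dark label reading "PROOF" appears in the lower-right corner.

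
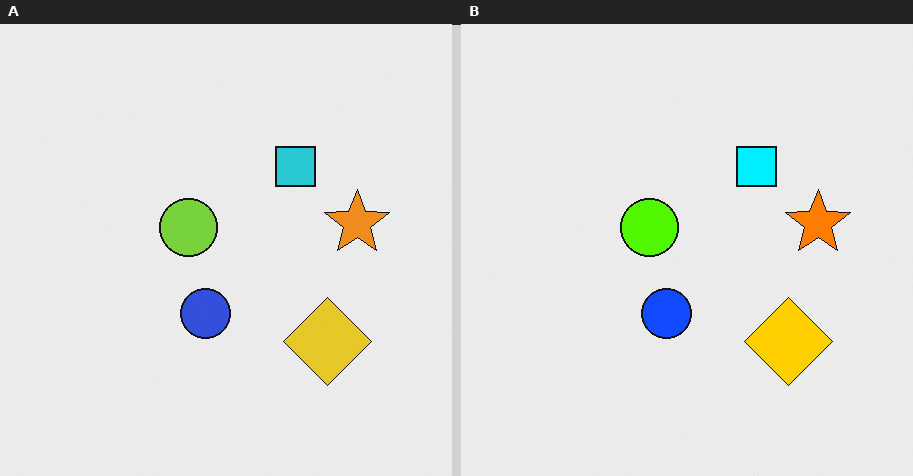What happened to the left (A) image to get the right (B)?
The image was made much more vivid (saturation change).

All colors are more vivid — a global saturation change.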